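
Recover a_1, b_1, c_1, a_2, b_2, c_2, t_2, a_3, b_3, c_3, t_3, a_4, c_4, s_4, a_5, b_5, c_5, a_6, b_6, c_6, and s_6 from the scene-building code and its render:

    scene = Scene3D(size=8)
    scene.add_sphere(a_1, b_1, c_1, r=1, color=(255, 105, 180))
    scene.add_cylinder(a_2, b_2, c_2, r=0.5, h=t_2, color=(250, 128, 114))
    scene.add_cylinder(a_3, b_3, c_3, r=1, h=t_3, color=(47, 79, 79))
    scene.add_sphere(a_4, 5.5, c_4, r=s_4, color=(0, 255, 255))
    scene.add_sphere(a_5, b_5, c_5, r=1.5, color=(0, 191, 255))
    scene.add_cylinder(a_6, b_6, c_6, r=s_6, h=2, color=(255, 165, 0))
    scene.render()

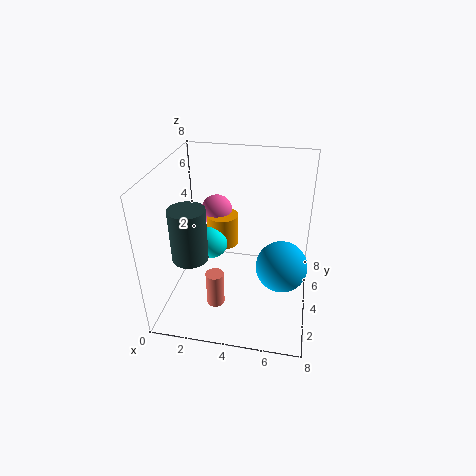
a_1 = 2, b_1 = 7, c_1 = 4, a_2 = 3, b_2 = 2.5, c_2 = 0.5, t_2 = 2, a_3 = 1.5, b_3 = 3, c_3 = 3, t_3 = 3, a_4 = 2, c_4 = 2.5, s_4 = 1, a_5 = 6.5, b_5 = 4.5, c_5 = 2, a_6 = 2.5, b_6 = 6.5, c_6 = 2, s_6 = 1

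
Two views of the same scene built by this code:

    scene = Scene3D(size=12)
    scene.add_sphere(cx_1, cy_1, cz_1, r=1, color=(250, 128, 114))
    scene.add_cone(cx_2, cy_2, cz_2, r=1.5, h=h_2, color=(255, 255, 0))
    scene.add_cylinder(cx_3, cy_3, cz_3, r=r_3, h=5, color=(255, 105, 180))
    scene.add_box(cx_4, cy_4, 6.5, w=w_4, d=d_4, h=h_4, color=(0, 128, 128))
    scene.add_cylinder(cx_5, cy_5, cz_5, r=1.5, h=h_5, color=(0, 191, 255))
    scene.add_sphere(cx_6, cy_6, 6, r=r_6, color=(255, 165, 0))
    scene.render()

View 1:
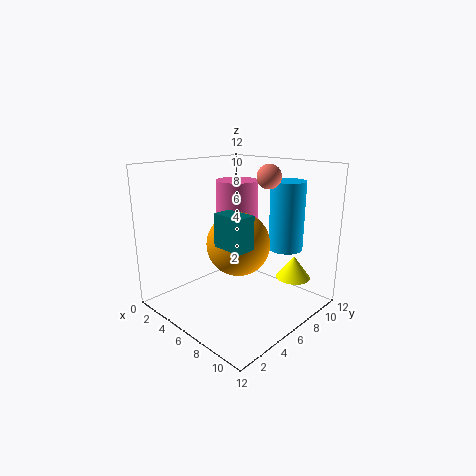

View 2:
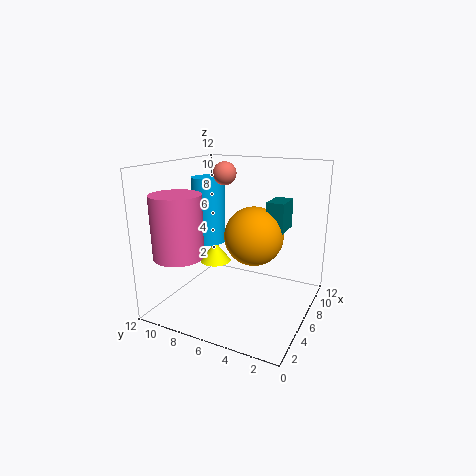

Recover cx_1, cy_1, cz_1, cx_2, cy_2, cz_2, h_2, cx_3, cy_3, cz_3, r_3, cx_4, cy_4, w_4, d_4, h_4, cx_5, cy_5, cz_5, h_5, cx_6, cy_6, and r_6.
cx_1 = 7.5, cy_1 = 8, cz_1 = 11, cx_2 = 9, cy_2 = 10, cz_2 = 2, h_2 = 2, cx_3 = 2.5, cy_3 = 9.5, cz_3 = 5, r_3 = 2, cx_4 = 7, cy_4 = 2.5, w_4 = 2.5, d_4 = 1.5, h_4 = 2.5, cx_5 = 8, cy_5 = 10, cz_5 = 4.5, h_5 = 6, cx_6 = 7, cy_6 = 5, r_6 = 2.5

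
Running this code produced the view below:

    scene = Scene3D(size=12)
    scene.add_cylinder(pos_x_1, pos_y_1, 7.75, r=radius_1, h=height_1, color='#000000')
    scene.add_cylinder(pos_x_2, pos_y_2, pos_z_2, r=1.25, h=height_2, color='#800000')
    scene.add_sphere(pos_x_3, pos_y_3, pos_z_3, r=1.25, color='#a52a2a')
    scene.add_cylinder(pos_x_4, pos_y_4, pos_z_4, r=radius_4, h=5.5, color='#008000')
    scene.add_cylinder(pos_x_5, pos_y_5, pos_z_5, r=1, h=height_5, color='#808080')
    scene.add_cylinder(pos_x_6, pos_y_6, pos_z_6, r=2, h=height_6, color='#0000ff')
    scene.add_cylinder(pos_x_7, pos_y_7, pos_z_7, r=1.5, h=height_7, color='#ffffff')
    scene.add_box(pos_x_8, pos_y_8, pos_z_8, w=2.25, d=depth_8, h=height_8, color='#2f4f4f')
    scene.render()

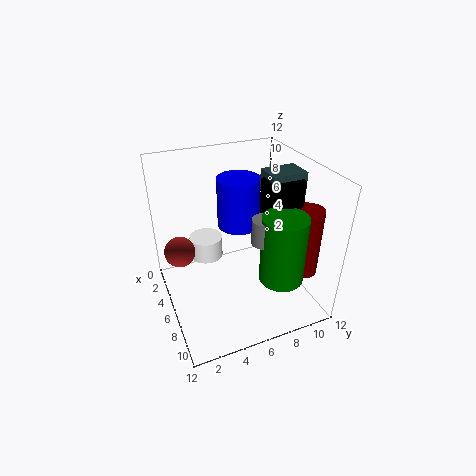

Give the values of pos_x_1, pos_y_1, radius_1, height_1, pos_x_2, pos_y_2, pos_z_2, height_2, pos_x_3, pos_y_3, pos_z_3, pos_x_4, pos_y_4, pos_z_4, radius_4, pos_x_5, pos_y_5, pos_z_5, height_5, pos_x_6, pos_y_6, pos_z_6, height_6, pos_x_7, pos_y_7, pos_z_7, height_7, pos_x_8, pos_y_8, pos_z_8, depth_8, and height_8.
pos_x_1 = 6.75
pos_y_1 = 9.5
radius_1 = 1.75
height_1 = 3
pos_x_2 = 8.75
pos_y_2 = 10.75
pos_z_2 = 3.25
height_2 = 5.75
pos_x_3 = 5
pos_y_3 = 1.25
pos_z_3 = 5.25
pos_x_4 = 9.5
pos_y_4 = 8.25
pos_z_4 = 3.75
radius_4 = 1.75
pos_x_5 = 8.75
pos_y_5 = 7
pos_z_5 = 7
height_5 = 2
pos_x_6 = 2
pos_y_6 = 7.75
pos_z_6 = 4.75
height_6 = 4.75
pos_x_7 = 2.5
pos_y_7 = 4.25
pos_z_7 = 2.5
height_7 = 2
pos_x_8 = 4.75
pos_y_8 = 8.5
pos_z_8 = 9.5
depth_8 = 3
height_8 = 1.75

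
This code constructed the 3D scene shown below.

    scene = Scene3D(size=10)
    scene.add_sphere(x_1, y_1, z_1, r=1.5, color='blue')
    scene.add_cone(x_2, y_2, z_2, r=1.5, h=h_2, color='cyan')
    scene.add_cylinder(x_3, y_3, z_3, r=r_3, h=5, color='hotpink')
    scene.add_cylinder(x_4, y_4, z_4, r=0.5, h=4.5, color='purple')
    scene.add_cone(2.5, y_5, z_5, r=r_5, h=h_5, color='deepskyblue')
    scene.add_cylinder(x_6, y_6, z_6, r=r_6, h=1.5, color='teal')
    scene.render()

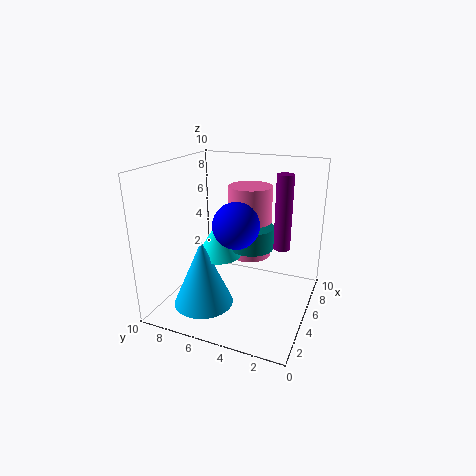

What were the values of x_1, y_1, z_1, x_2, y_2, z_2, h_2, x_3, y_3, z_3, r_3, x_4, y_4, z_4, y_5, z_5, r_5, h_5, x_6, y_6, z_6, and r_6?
x_1 = 3.5, y_1 = 4.5, z_1 = 6.5, x_2 = 4, y_2 = 6, z_2 = 4, h_2 = 2.5, x_3 = 6, y_3 = 4.5, z_3 = 3.5, r_3 = 1.5, x_4 = 3.5, y_4 = 1.5, z_4 = 5.5, y_5 = 6.5, z_5 = 1, r_5 = 2, h_5 = 4.5, x_6 = 5, y_6 = 4, z_6 = 4.5, r_6 = 1.5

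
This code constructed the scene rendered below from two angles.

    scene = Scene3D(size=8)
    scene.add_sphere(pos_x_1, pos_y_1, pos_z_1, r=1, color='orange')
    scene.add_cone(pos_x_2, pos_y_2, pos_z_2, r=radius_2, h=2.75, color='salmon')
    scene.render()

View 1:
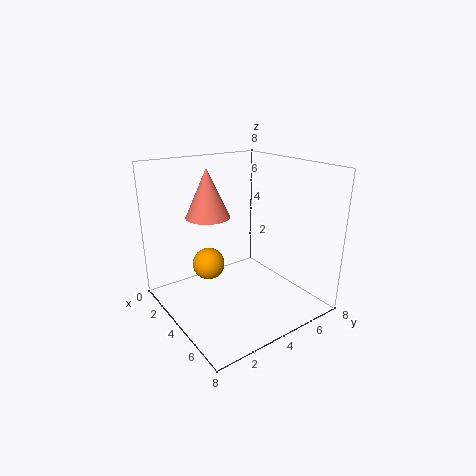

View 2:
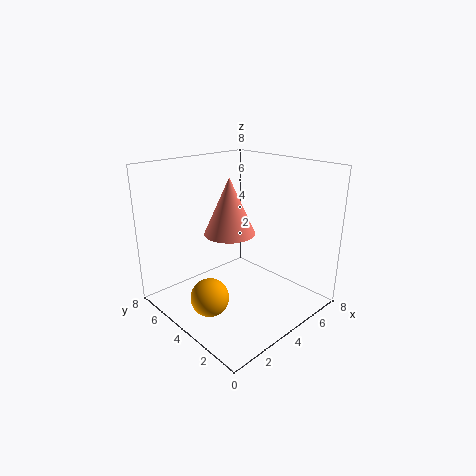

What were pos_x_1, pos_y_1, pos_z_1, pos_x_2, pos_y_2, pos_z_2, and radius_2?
pos_x_1 = 1.5
pos_y_1 = 3.5
pos_z_1 = 1.5
pos_x_2 = 2.5
pos_y_2 = 3
pos_z_2 = 5
radius_2 = 1.25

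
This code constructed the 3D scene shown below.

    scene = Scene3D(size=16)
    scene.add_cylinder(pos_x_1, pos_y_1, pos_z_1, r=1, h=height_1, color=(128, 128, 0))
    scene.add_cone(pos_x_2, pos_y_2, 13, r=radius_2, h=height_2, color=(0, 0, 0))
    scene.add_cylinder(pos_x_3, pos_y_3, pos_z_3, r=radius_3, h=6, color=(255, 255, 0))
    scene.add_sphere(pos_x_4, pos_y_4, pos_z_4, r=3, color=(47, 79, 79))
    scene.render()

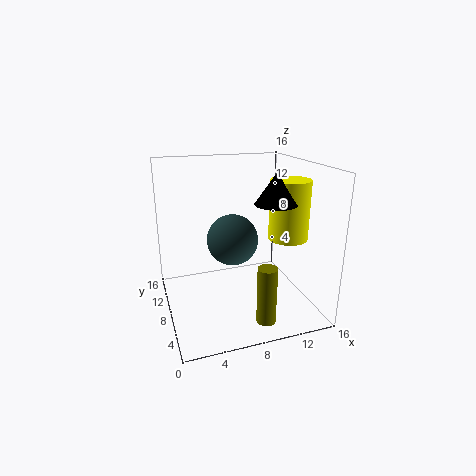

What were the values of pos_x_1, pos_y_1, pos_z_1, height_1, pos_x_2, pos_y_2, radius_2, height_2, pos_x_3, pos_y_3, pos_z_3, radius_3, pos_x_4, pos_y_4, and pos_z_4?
pos_x_1 = 9, pos_y_1 = 2, pos_z_1 = 1, height_1 = 6, pos_x_2 = 10, pos_y_2 = 3, radius_2 = 2, height_2 = 3, pos_x_3 = 12, pos_y_3 = 4, pos_z_3 = 9, radius_3 = 2, pos_x_4 = 8, pos_y_4 = 10, pos_z_4 = 7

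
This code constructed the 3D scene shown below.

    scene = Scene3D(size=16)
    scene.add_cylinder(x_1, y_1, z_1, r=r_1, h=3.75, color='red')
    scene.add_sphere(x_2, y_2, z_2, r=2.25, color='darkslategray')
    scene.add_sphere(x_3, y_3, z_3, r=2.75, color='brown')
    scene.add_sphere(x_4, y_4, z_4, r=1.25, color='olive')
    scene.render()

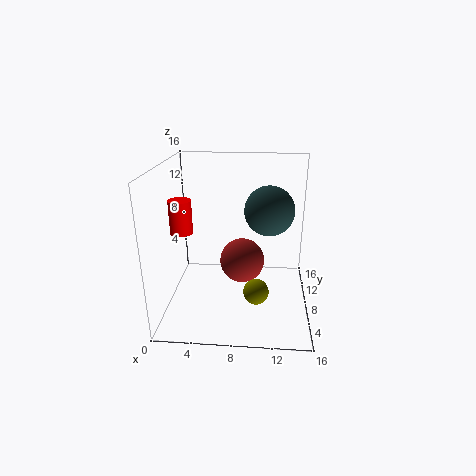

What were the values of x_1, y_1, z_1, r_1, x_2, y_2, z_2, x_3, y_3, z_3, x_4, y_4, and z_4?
x_1 = 1.75; y_1 = 7.75; z_1 = 8.5; r_1 = 1.25; x_2 = 11.25; y_2 = 3; z_2 = 13; x_3 = 8.25; y_3 = 11.25; z_3 = 3.5; x_4 = 10.25; y_4 = 2.5; z_4 = 4.75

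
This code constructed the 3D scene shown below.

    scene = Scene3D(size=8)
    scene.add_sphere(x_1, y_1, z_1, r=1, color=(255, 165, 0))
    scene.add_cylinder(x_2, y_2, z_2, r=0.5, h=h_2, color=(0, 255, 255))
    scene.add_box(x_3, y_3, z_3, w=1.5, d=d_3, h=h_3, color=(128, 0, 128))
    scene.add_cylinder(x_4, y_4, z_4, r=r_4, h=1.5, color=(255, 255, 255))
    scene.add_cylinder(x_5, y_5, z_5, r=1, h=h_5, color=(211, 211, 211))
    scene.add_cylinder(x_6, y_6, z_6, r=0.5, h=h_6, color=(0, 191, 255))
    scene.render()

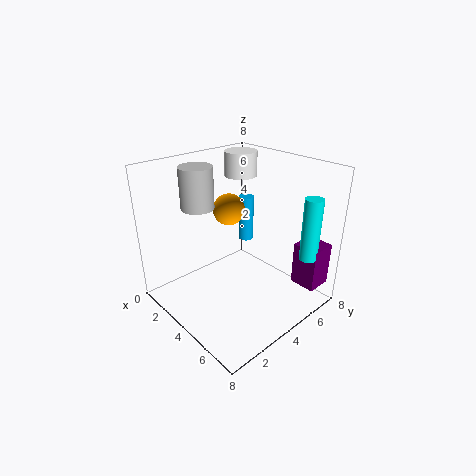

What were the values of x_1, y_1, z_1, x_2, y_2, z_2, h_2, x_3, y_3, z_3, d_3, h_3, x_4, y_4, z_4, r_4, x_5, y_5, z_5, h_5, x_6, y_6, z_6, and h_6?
x_1 = 1.5; y_1 = 5.5; z_1 = 4.5; x_2 = 7; y_2 = 6.5; z_2 = 3; h_2 = 3.5; x_3 = 6; y_3 = 6.5; z_3 = 1; d_3 = 1.5; h_3 = 2.5; x_4 = 1.5; y_4 = 6.5; z_4 = 6.5; r_4 = 1; x_5 = 1; y_5 = 3.5; z_5 = 5; h_5 = 2.5; x_6 = 1.5; y_6 = 7; z_6 = 2; h_6 = 3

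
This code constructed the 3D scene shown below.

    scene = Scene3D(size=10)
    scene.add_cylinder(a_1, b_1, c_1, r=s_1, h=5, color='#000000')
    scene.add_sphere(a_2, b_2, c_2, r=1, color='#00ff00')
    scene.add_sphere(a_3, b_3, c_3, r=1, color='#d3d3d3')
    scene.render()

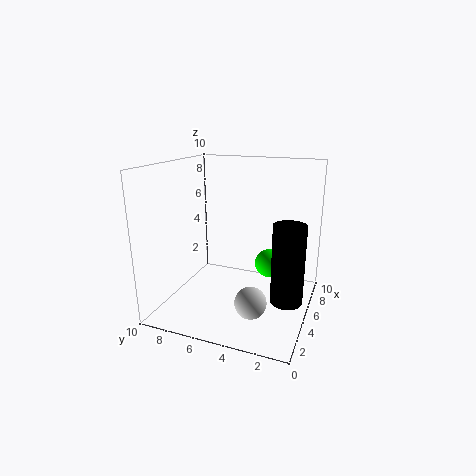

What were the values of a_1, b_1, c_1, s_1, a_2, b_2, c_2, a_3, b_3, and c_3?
a_1 = 3; b_1 = 1; c_1 = 2; s_1 = 1; a_2 = 6; b_2 = 3; c_2 = 3; a_3 = 2; b_3 = 3; c_3 = 2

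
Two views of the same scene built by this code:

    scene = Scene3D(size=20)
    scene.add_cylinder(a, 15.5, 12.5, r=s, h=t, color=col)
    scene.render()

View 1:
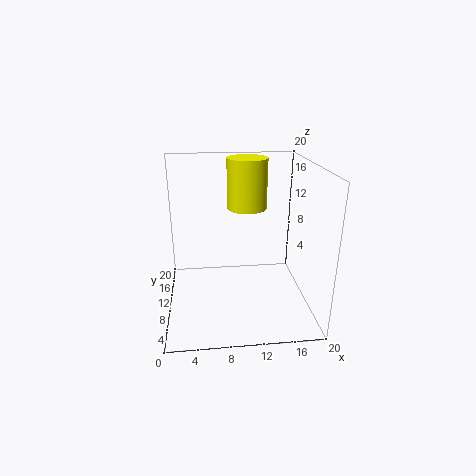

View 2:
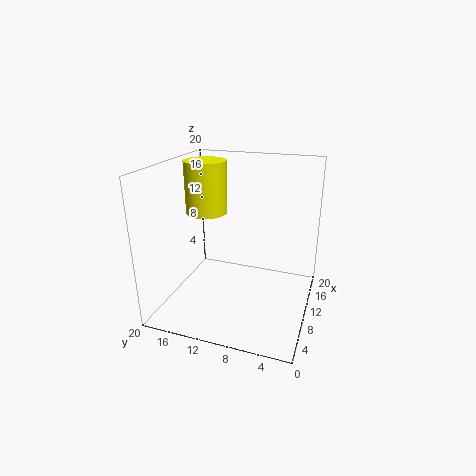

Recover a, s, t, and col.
a = 12
s = 3
t = 7.5
col = 'yellow'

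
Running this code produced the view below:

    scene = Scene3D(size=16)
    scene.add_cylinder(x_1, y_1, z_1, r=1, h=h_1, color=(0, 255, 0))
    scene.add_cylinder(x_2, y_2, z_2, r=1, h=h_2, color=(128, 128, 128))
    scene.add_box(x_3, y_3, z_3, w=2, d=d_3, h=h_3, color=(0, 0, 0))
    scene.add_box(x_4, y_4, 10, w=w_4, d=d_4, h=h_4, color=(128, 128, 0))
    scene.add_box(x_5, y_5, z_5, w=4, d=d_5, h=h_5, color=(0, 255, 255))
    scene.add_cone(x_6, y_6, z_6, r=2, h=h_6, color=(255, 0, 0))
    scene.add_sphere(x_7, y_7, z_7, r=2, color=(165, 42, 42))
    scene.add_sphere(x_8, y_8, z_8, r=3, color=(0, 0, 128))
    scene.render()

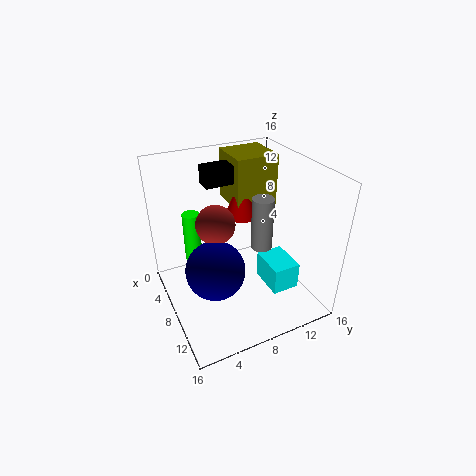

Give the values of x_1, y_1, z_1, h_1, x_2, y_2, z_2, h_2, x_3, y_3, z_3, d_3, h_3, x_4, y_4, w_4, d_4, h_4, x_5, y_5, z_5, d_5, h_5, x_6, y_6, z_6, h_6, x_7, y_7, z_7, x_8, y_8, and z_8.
x_1 = 4; y_1 = 4; z_1 = 4; h_1 = 6; x_2 = 13; y_2 = 8; z_2 = 10; h_2 = 5; x_3 = 5; y_3 = 5; z_3 = 14; d_3 = 3; h_3 = 2; x_4 = 1; y_4 = 9; w_4 = 5; d_4 = 5; h_4 = 6; x_5 = 9; y_5 = 10; z_5 = 3; d_5 = 3; h_5 = 3; x_6 = 5; y_6 = 10; z_6 = 9; h_6 = 5; x_7 = 9; y_7 = 5; z_7 = 11; x_8 = 11; y_8 = 4; z_8 = 7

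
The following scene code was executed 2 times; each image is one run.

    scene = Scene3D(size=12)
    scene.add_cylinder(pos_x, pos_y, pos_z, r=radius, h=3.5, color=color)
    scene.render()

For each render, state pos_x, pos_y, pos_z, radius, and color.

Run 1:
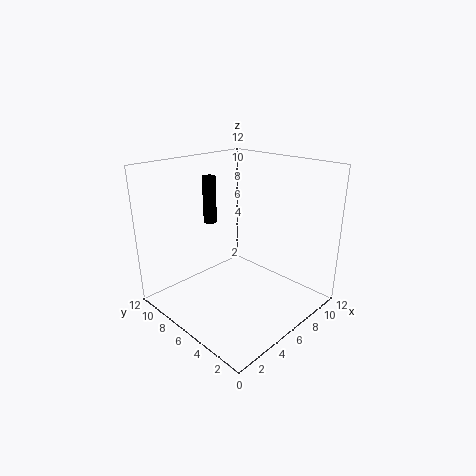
pos_x = 3.5, pos_y = 6.5, pos_z = 8, radius = 0.5, color = 'black'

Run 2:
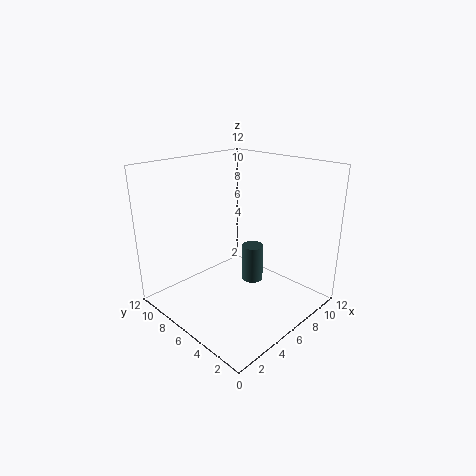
pos_x = 9, pos_y = 7, pos_z = 0.5, radius = 1, color = 'darkslategray'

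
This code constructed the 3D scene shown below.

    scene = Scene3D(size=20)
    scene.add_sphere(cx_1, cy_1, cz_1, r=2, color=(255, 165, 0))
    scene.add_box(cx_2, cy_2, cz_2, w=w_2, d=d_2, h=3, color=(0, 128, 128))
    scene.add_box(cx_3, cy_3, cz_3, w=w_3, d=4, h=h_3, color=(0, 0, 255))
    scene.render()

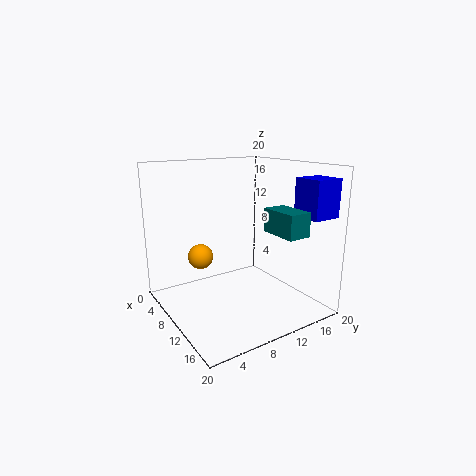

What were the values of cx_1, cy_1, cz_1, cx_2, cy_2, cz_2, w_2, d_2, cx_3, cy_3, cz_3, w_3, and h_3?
cx_1 = 2, cy_1 = 8, cz_1 = 5, cx_2 = 14.5, cy_2 = 11, cz_2 = 12, w_2 = 5, d_2 = 3, cx_3 = 15, cy_3 = 15.5, cz_3 = 13.5, w_3 = 4, h_3 = 5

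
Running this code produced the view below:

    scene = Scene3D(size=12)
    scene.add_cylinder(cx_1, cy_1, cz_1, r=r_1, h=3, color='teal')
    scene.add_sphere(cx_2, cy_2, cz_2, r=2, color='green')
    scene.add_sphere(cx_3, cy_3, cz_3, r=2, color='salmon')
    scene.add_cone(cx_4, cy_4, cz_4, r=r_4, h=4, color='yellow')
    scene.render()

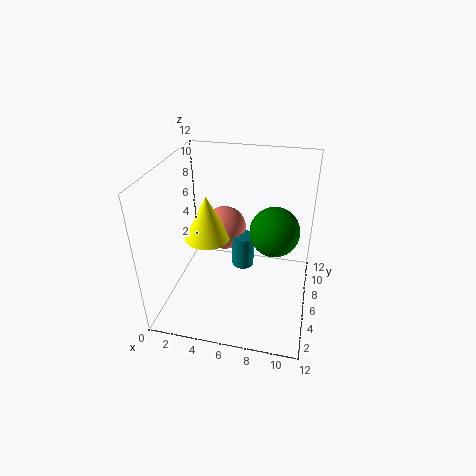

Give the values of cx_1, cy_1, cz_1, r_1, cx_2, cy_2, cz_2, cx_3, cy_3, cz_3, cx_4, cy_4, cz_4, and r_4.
cx_1 = 6; cy_1 = 8; cz_1 = 2; r_1 = 1; cx_2 = 9; cy_2 = 6; cz_2 = 7; cx_3 = 4; cy_3 = 9; cz_3 = 5; cx_4 = 3; cy_4 = 7; cz_4 = 5; r_4 = 2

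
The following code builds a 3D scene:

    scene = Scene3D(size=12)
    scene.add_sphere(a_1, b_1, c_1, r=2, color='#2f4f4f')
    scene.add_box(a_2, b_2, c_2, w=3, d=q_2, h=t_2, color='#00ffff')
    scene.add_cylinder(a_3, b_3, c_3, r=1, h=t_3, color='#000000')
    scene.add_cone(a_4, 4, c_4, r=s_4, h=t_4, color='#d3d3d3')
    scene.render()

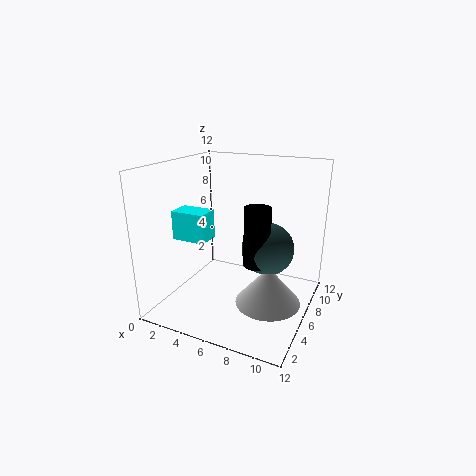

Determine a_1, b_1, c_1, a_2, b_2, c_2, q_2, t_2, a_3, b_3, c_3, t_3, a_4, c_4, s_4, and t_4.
a_1 = 9; b_1 = 5; c_1 = 6; a_2 = 0.5; b_2 = 4.5; c_2 = 5.5; q_2 = 2; t_2 = 2.5; a_3 = 8.5; b_3 = 4; c_3 = 5; t_3 = 4.5; a_4 = 9.5; c_4 = 2; s_4 = 2.5; t_4 = 3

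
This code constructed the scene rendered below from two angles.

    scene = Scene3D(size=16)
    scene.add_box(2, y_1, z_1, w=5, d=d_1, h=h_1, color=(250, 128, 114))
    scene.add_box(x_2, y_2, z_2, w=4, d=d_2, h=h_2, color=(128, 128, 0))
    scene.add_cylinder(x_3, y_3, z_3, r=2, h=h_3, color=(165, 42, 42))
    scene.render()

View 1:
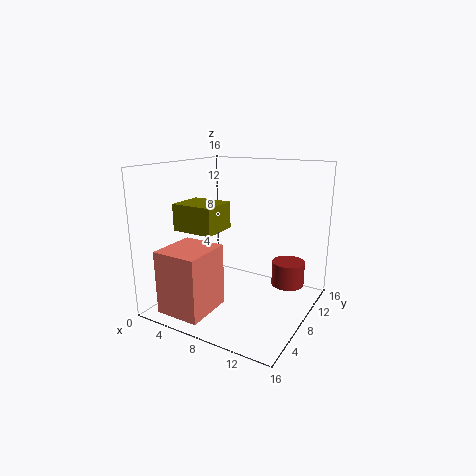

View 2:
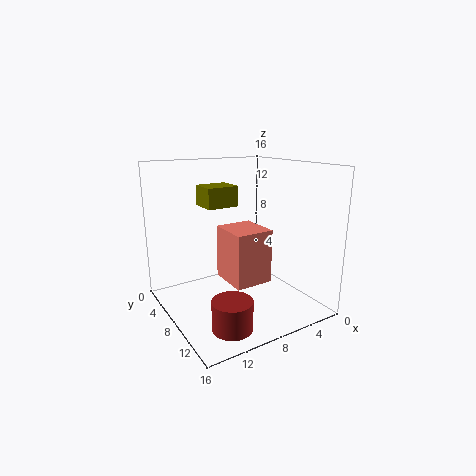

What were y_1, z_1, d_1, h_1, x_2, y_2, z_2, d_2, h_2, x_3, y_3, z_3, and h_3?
y_1 = 1; z_1 = 0.5; d_1 = 5.5; h_1 = 7; x_2 = 5.5; y_2 = 0.5; z_2 = 10.5; d_2 = 3.5; h_2 = 2.5; x_3 = 12; y_3 = 13.5; z_3 = 1; h_3 = 3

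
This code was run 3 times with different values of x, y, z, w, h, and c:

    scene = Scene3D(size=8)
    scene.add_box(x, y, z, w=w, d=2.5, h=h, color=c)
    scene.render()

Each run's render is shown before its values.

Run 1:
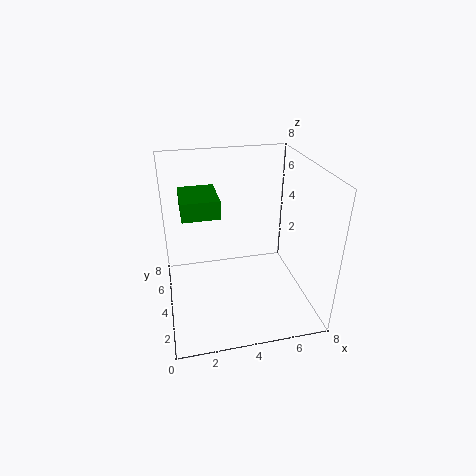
x = 1
y = 3.5
z = 5.5
w = 2
h = 1
c = 'green'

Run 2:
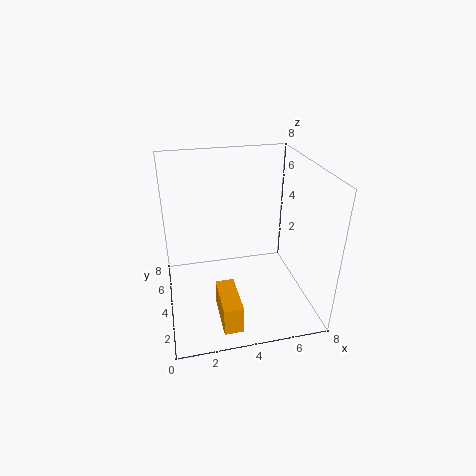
x = 2.5
y = 0.5
z = 0.5
w = 1
h = 1.5
c = 'orange'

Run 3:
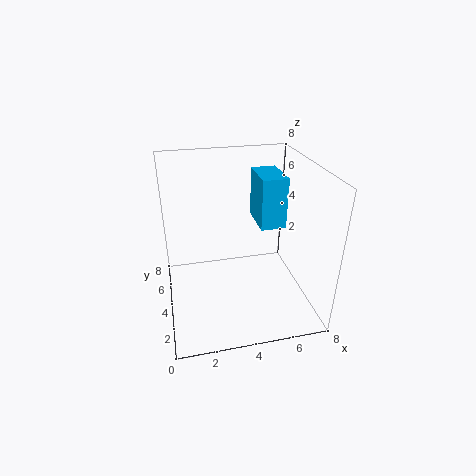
x = 5.5
y = 4.5
z = 4
w = 1.5
h = 3
c = 'deepskyblue'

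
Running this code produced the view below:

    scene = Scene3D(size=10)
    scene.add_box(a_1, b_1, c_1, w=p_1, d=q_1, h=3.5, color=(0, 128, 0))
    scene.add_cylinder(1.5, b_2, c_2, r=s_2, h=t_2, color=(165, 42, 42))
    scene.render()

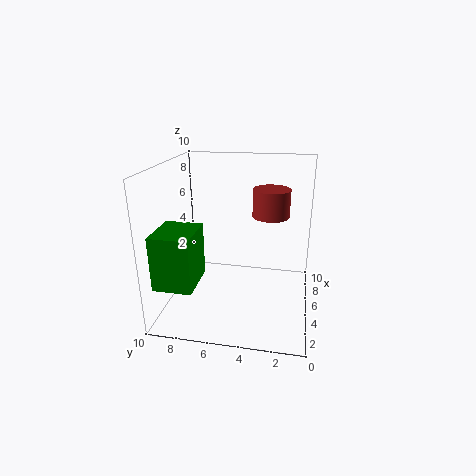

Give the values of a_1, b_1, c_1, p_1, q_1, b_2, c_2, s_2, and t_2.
a_1 = 0.5; b_1 = 7; c_1 = 3; p_1 = 3; q_1 = 2.5; b_2 = 2.5; c_2 = 8; s_2 = 1; t_2 = 1.5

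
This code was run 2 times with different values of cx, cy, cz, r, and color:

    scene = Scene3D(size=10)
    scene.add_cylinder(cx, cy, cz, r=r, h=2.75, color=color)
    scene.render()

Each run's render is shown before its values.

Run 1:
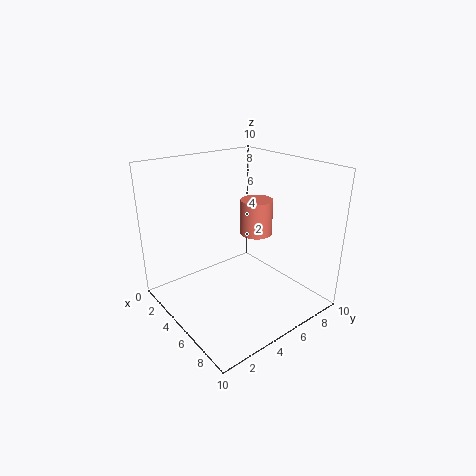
cx = 3.5, cy = 8, cz = 4, r = 1.25, color = 'salmon'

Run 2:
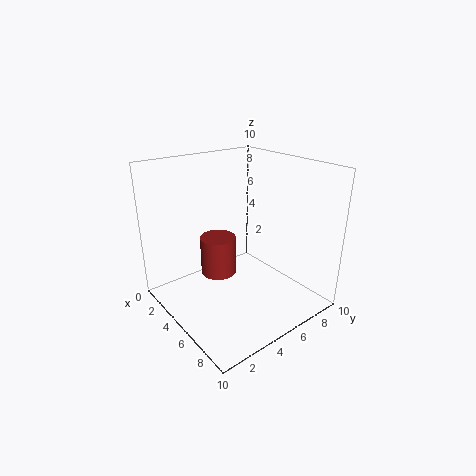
cx = 4, cy = 4, cz = 2.25, r = 1.25, color = 'brown'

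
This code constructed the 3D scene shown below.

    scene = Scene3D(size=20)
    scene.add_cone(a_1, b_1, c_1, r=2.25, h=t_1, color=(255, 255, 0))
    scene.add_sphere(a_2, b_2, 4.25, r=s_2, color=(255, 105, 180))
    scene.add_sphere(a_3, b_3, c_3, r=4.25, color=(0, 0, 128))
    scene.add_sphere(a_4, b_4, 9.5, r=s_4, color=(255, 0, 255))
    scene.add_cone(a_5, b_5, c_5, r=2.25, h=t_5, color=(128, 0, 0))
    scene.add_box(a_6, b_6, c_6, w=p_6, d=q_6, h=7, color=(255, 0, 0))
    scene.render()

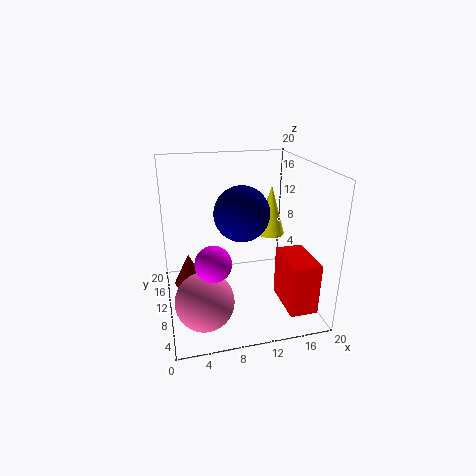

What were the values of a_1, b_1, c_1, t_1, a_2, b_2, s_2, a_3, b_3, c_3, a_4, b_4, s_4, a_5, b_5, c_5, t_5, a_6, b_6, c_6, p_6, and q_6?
a_1 = 16.75; b_1 = 15.5; c_1 = 7.75; t_1 = 7.75; a_2 = 4.25; b_2 = 4.5; s_2 = 3.75; a_3 = 11.75; b_3 = 14.5; c_3 = 11.75; a_4 = 5.5; b_4 = 4.5; s_4 = 2.25; a_5 = 3.25; b_5 = 13.5; c_5 = 1.75; t_5 = 4.75; a_6 = 15; b_6 = 1.75; c_6 = 1.75; p_6 = 3.75; q_6 = 6.5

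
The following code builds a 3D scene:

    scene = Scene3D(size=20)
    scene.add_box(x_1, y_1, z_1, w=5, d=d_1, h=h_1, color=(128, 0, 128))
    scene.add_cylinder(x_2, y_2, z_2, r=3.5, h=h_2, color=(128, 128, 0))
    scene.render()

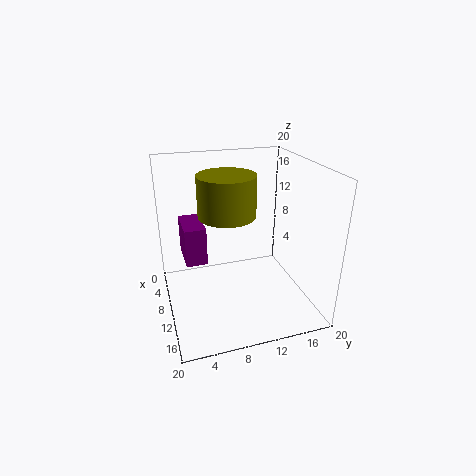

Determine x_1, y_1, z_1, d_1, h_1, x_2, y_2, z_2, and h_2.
x_1 = 10.5
y_1 = 2
z_1 = 10
d_1 = 2.5
h_1 = 4.5
x_2 = 13.5
y_2 = 7.5
z_2 = 15
h_2 = 5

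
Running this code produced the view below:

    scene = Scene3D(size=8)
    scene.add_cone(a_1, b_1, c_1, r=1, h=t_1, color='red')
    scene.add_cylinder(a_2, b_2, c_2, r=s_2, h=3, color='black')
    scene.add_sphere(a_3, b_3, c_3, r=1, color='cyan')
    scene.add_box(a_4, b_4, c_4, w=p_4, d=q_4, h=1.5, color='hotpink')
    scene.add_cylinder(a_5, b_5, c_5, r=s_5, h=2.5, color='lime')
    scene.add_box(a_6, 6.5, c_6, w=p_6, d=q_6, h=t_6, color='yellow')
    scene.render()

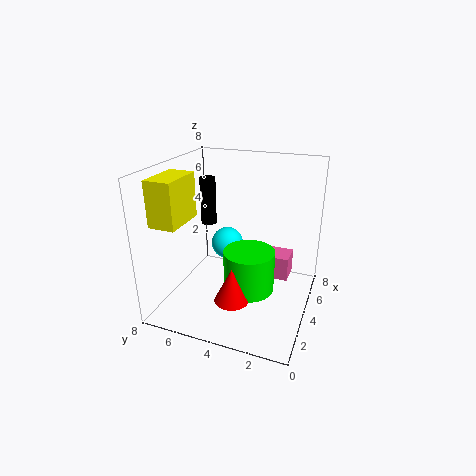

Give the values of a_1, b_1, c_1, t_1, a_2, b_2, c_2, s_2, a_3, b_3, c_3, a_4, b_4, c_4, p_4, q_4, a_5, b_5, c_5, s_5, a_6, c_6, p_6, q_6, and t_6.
a_1 = 3; b_1 = 4; c_1 = 0.5; t_1 = 2; a_2 = 6.5; b_2 = 7; c_2 = 3.5; s_2 = 0.5; a_3 = 6; b_3 = 5.5; c_3 = 2.5; a_4 = 6; b_4 = 1.5; c_4 = 0.5; p_4 = 1.5; q_4 = 2; a_5 = 4.5; b_5 = 3.5; c_5 = 0.5; s_5 = 1.5; a_6 = 1.5; c_6 = 5; p_6 = 2.5; q_6 = 1.5; t_6 = 2.5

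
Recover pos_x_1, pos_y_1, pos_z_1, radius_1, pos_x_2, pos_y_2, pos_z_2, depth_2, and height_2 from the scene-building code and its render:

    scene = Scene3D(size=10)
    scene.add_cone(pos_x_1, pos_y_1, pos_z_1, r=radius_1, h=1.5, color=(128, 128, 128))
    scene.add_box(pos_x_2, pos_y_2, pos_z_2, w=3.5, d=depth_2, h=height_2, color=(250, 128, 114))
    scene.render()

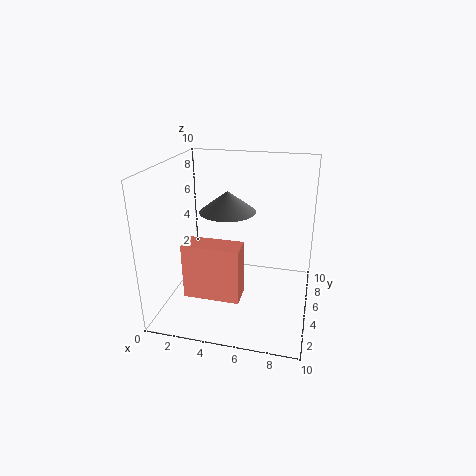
pos_x_1 = 4, pos_y_1 = 6, pos_z_1 = 6.5, radius_1 = 2, pos_x_2 = 2.5, pos_y_2 = 1, pos_z_2 = 2.5, depth_2 = 1.5, height_2 = 3.5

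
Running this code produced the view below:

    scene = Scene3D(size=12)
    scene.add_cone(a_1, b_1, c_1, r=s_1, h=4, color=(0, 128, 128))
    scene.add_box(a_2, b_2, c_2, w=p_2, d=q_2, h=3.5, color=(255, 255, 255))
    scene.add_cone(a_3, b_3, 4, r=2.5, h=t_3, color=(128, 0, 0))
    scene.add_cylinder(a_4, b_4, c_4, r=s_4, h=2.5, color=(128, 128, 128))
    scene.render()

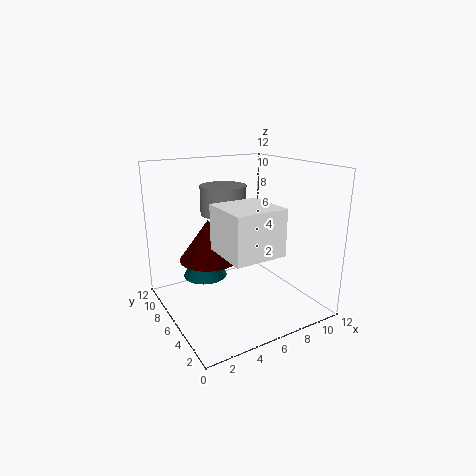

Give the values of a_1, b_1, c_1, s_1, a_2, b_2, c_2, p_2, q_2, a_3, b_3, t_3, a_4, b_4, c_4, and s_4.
a_1 = 4.5, b_1 = 9.5, c_1 = 1.5, s_1 = 2, a_2 = 3, b_2 = 1, c_2 = 6, p_2 = 4, q_2 = 4, a_3 = 4, b_3 = 7.5, t_3 = 3.5, a_4 = 6, b_4 = 8.5, c_4 = 7.5, s_4 = 2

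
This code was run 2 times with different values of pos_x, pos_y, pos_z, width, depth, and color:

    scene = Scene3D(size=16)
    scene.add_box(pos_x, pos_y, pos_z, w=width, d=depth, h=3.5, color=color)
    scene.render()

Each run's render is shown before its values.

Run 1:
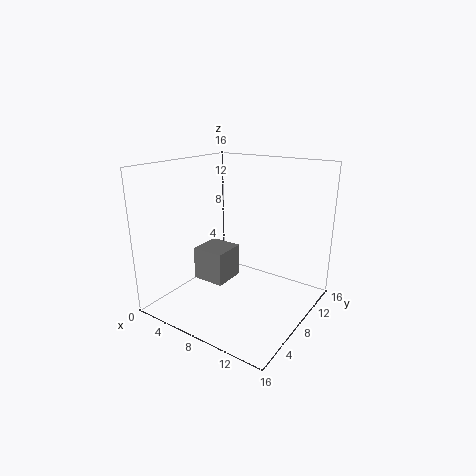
pos_x = 5
pos_y = 4
pos_z = 4
width = 3.5
depth = 3.5
color = 'gray'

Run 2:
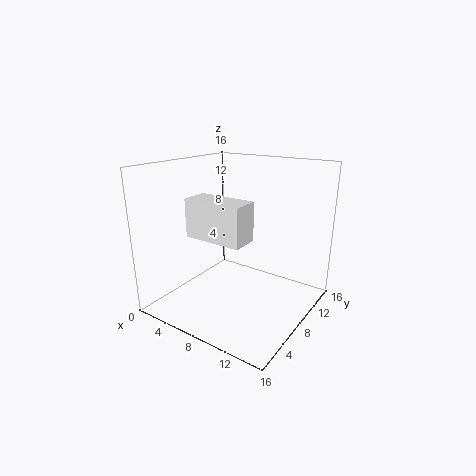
pos_x = 7.5
pos_y = 0.5
pos_z = 10.5
width = 5.5
depth = 2.5
color = 'white'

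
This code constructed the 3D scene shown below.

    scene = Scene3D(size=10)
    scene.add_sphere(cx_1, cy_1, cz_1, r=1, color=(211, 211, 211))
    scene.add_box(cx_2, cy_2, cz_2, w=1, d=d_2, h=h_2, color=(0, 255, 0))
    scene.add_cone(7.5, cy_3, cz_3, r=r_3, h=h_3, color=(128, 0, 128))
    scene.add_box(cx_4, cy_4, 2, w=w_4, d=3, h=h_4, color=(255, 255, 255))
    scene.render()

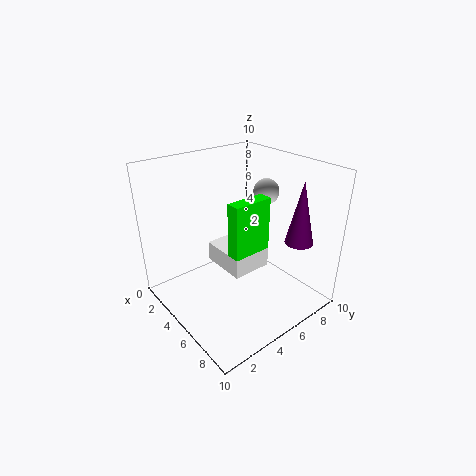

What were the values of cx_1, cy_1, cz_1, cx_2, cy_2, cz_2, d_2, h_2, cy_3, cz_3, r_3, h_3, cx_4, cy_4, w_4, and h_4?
cx_1 = 3.5
cy_1 = 9
cz_1 = 7
cx_2 = 4.5
cy_2 = 4.5
cz_2 = 3.5
d_2 = 3
h_2 = 4
cy_3 = 8.5
cz_3 = 4.5
r_3 = 1
h_3 = 4.5
cx_4 = 2
cy_4 = 4.5
w_4 = 3.5
h_4 = 1.5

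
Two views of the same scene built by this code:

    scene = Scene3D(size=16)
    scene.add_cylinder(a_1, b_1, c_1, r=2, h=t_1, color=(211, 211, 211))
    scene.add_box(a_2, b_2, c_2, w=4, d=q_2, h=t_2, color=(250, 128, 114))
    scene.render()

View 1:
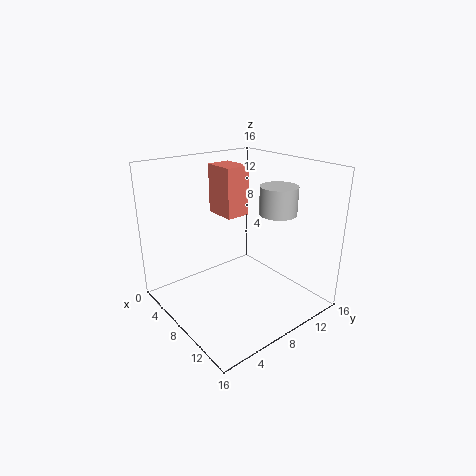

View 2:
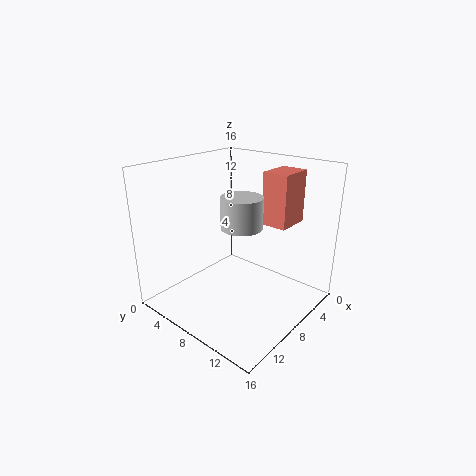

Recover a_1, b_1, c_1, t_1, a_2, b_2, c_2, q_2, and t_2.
a_1 = 11, b_1 = 11, c_1 = 11, t_1 = 3, a_2 = 1, b_2 = 9, c_2 = 9, q_2 = 3, t_2 = 6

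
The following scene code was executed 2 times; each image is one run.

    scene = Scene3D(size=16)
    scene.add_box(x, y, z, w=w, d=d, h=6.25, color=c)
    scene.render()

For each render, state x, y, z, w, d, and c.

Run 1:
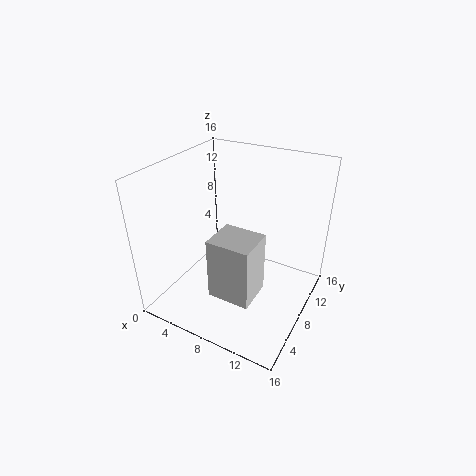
x = 8.25; y = 1.5; z = 5; w = 4.25; d = 3.75; c = 'lightgray'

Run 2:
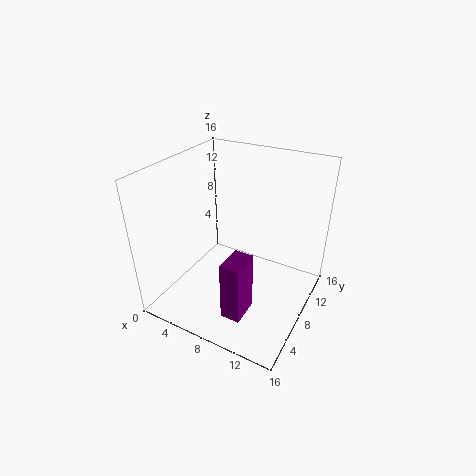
x = 9.75; y = 1.25; z = 3; w = 2; d = 3; c = 'purple'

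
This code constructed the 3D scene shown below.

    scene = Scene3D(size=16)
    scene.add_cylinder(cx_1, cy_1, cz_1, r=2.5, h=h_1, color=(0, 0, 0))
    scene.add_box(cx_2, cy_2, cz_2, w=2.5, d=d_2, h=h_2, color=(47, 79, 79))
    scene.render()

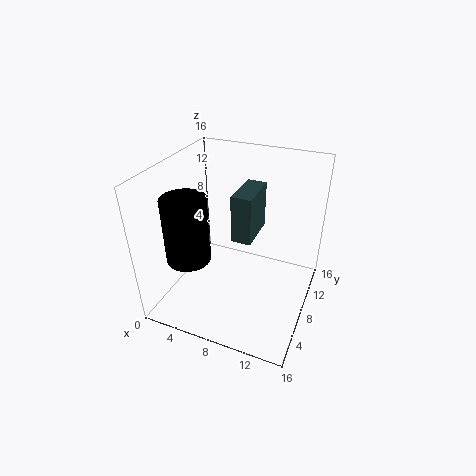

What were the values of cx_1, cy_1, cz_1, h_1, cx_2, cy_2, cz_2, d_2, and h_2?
cx_1 = 3
cy_1 = 5.5
cz_1 = 5.5
h_1 = 7.5
cx_2 = 6
cy_2 = 10.5
cz_2 = 5.5
d_2 = 5.5
h_2 = 6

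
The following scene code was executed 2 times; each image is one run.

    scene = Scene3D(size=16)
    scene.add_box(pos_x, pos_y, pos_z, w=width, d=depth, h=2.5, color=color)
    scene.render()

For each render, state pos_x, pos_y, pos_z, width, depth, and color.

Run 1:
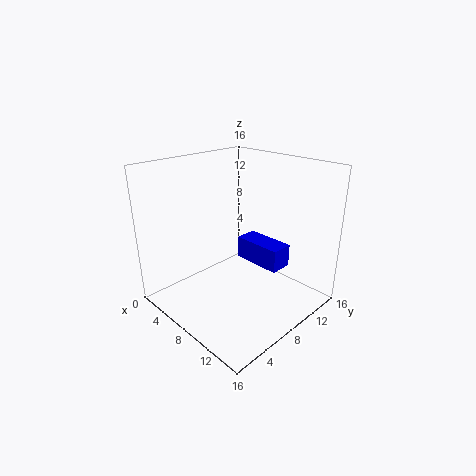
pos_x = 7, pos_y = 9, pos_z = 5, width = 5.5, depth = 2.5, color = 'blue'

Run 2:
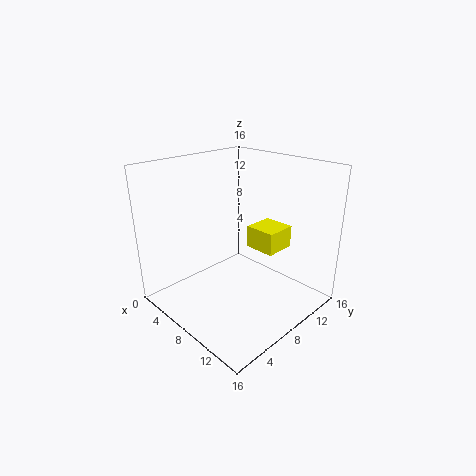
pos_x = 8, pos_y = 9.5, pos_z = 6.5, width = 3.5, depth = 3.5, color = 'yellow'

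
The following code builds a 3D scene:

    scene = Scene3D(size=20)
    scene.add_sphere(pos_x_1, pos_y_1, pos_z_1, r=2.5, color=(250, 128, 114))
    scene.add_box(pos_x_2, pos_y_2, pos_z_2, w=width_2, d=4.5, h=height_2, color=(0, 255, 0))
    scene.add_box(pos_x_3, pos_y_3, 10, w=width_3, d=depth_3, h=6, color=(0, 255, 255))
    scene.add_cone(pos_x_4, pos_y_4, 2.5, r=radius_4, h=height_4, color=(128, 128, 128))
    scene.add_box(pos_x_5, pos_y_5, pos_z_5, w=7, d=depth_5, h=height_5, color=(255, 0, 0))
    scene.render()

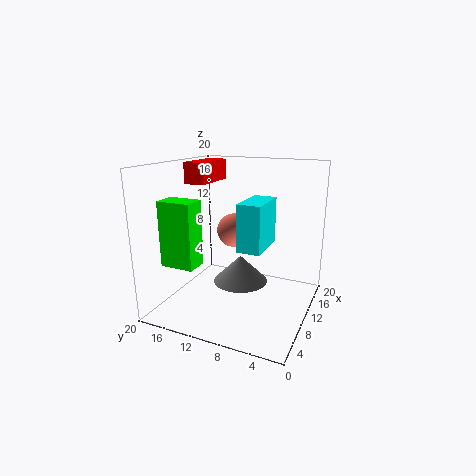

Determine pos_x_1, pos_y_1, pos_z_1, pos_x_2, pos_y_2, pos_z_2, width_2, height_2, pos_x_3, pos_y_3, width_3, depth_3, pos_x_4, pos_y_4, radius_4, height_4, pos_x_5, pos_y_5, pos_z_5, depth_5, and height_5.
pos_x_1 = 13, pos_y_1 = 12, pos_z_1 = 10, pos_x_2 = 2.5, pos_y_2 = 13, pos_z_2 = 7.5, width_2 = 3, height_2 = 8.5, pos_x_3 = 5, pos_y_3 = 5, width_3 = 6, depth_3 = 3, pos_x_4 = 12, pos_y_4 = 10.5, radius_4 = 4, height_4 = 4, pos_x_5 = 9.5, pos_y_5 = 15, pos_z_5 = 17, depth_5 = 3, height_5 = 3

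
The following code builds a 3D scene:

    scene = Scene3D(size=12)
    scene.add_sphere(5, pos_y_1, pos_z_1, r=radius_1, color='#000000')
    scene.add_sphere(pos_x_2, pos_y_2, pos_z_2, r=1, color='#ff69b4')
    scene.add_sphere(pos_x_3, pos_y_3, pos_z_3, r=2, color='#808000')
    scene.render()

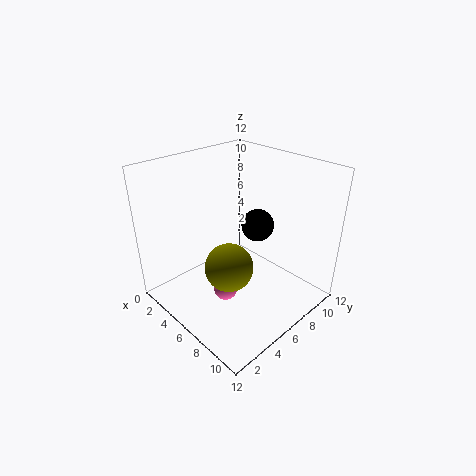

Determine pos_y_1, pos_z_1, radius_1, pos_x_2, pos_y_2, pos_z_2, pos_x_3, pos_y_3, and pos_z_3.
pos_y_1 = 9.5
pos_z_1 = 5.5
radius_1 = 1.5
pos_x_2 = 6
pos_y_2 = 4.5
pos_z_2 = 1.5
pos_x_3 = 6.5
pos_y_3 = 4.5
pos_z_3 = 4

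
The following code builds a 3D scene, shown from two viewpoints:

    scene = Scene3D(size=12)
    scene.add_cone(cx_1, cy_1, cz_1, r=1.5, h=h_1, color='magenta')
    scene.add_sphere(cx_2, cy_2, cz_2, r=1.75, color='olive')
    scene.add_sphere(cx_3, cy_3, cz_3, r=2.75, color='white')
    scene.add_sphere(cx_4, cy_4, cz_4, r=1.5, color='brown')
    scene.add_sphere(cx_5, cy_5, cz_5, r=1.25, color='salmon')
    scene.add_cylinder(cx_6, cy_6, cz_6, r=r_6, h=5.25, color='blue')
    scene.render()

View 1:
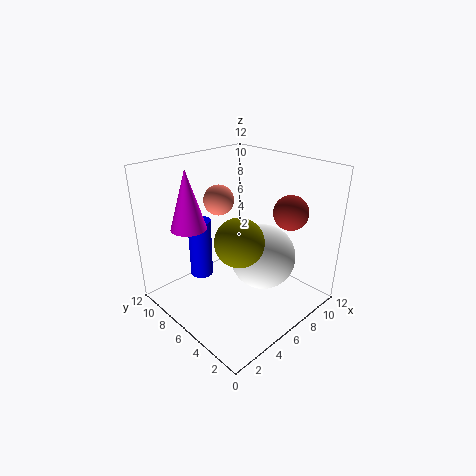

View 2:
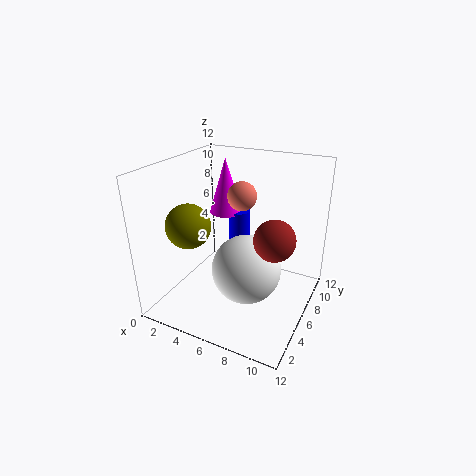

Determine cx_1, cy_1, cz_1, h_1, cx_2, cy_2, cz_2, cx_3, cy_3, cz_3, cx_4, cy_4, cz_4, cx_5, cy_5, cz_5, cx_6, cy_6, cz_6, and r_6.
cx_1 = 3.25, cy_1 = 9, cz_1 = 6.75, h_1 = 5, cx_2 = 3.25, cy_2 = 3, cz_2 = 7.75, cx_3 = 7.5, cy_3 = 4.5, cz_3 = 4.25, cx_4 = 10, cy_4 = 3.75, cz_4 = 7.75, cx_5 = 5.5, cy_5 = 7.75, cz_5 = 9, cx_6 = 4.5, cy_6 = 9.25, cz_6 = 1.75, r_6 = 1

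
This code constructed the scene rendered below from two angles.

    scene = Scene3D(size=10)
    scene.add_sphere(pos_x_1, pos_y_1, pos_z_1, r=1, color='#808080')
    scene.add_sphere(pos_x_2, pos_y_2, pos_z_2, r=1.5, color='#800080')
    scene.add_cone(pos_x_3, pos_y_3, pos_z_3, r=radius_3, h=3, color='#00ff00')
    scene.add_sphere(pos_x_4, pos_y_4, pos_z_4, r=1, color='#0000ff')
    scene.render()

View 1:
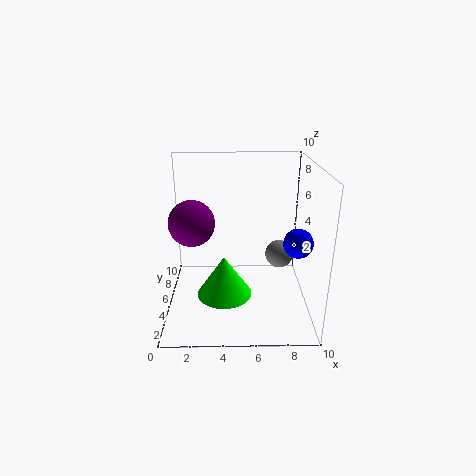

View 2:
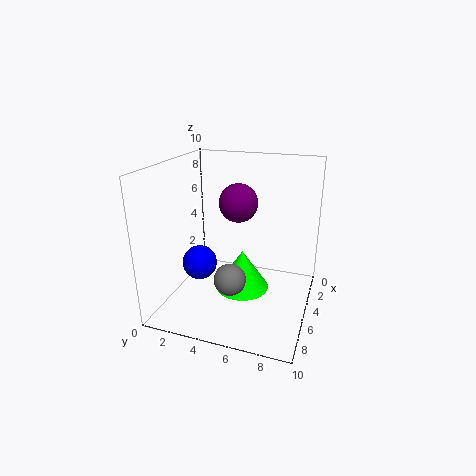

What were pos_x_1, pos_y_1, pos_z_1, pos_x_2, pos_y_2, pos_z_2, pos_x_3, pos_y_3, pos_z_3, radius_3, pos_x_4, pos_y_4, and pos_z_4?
pos_x_1 = 8
pos_y_1 = 5.5
pos_z_1 = 3.5
pos_x_2 = 2
pos_y_2 = 4
pos_z_2 = 6.5
pos_x_3 = 4
pos_y_3 = 5
pos_z_3 = 0.5
radius_3 = 2
pos_x_4 = 9
pos_y_4 = 4
pos_z_4 = 5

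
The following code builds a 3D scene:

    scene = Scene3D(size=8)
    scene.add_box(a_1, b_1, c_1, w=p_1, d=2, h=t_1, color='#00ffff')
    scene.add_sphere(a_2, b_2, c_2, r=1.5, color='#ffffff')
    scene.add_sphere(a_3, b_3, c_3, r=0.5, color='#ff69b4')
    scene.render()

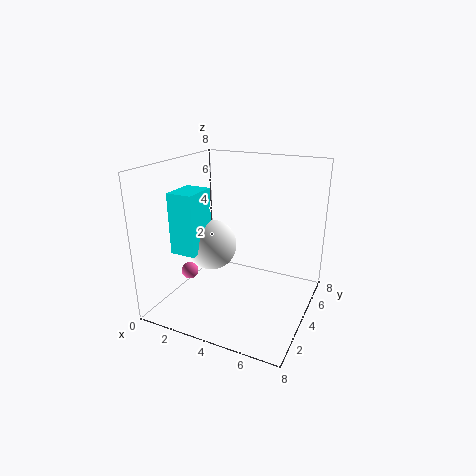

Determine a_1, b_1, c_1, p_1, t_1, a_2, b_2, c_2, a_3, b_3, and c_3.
a_1 = 0.5
b_1 = 2.5
c_1 = 3
p_1 = 1.5
t_1 = 3.5
a_2 = 2
b_2 = 4.5
c_2 = 3
a_3 = 1
b_3 = 3.5
c_3 = 1.5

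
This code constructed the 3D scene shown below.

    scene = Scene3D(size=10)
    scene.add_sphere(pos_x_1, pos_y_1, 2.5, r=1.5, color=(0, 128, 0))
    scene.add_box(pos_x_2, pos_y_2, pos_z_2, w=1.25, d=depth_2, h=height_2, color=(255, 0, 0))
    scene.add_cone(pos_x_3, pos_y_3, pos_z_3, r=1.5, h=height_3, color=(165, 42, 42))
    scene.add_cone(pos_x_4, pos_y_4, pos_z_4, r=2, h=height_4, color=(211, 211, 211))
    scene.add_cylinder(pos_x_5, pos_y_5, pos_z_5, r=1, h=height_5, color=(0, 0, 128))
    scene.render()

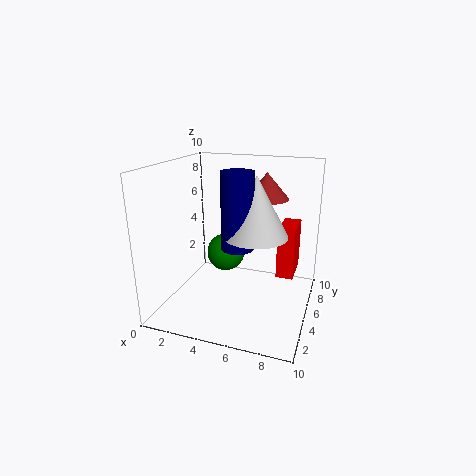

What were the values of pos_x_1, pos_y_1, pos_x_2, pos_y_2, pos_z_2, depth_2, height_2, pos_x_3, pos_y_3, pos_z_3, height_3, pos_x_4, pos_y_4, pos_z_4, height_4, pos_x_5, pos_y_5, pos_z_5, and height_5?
pos_x_1 = 3; pos_y_1 = 7.75; pos_x_2 = 7.5; pos_y_2 = 6.25; pos_z_2 = 1.75; depth_2 = 2.75; height_2 = 3.75; pos_x_3 = 6.75; pos_y_3 = 5.75; pos_z_3 = 7.75; height_3 = 1.75; pos_x_4 = 6.75; pos_y_4 = 3.25; pos_z_4 = 6; height_4 = 3.75; pos_x_5 = 5.75; pos_y_5 = 2.75; pos_z_5 = 5.25; height_5 = 4.75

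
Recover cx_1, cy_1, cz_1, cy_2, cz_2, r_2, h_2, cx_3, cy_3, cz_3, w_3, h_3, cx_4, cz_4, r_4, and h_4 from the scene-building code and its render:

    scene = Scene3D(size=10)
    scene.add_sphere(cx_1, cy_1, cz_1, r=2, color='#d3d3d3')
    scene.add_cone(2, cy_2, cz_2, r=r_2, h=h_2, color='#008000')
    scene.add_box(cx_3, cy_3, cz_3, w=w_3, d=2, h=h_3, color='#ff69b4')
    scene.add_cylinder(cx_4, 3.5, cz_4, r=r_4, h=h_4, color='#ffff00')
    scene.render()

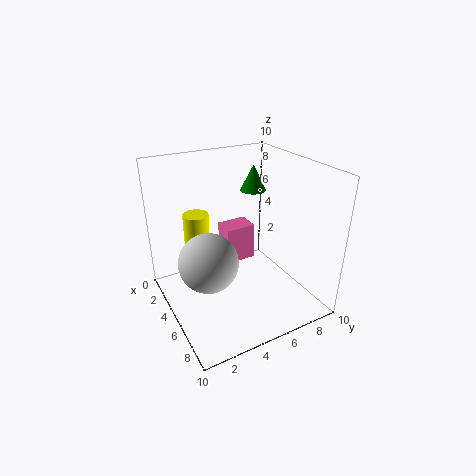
cx_1 = 5.5; cy_1 = 2.5; cz_1 = 4; cy_2 = 8; cz_2 = 7; r_2 = 1; h_2 = 2; cx_3 = 4; cy_3 = 4; cz_3 = 3.5; w_3 = 1.5; h_3 = 2.5; cx_4 = 1; cz_4 = 3; r_4 = 1; h_4 = 2.5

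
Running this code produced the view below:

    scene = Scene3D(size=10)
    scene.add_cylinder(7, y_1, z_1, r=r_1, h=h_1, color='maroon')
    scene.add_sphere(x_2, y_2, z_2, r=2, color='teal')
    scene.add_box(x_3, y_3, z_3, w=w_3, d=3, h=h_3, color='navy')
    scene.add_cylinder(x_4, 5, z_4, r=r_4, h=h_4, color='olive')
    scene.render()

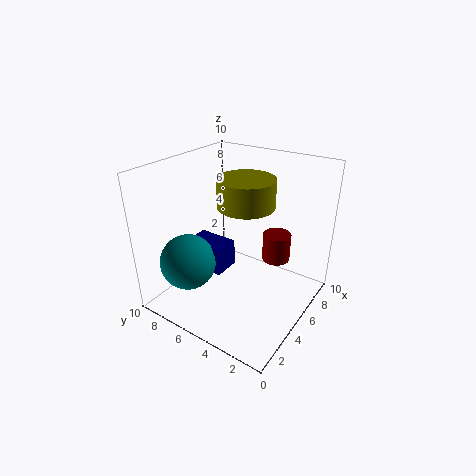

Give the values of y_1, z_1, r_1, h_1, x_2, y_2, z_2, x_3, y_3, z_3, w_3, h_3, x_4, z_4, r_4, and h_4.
y_1 = 3; z_1 = 3; r_1 = 1; h_1 = 2; x_2 = 3; y_2 = 8; z_2 = 3; x_3 = 4; y_3 = 6; z_3 = 2; w_3 = 2; h_3 = 2; x_4 = 6; z_4 = 7; r_4 = 2; h_4 = 2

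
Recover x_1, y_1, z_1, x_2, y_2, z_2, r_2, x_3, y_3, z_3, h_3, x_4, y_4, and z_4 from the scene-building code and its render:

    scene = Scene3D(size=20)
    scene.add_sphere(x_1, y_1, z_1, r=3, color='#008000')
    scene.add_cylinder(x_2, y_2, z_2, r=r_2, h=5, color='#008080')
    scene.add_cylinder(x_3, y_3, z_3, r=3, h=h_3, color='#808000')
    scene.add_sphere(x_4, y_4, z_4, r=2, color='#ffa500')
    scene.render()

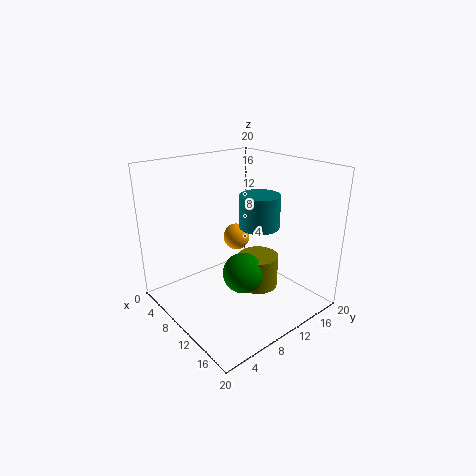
x_1 = 10, y_1 = 11, z_1 = 4, x_2 = 9, y_2 = 15, z_2 = 10, r_2 = 3, x_3 = 10, y_3 = 14, z_3 = 1, h_3 = 5, x_4 = 6, y_4 = 13, z_4 = 8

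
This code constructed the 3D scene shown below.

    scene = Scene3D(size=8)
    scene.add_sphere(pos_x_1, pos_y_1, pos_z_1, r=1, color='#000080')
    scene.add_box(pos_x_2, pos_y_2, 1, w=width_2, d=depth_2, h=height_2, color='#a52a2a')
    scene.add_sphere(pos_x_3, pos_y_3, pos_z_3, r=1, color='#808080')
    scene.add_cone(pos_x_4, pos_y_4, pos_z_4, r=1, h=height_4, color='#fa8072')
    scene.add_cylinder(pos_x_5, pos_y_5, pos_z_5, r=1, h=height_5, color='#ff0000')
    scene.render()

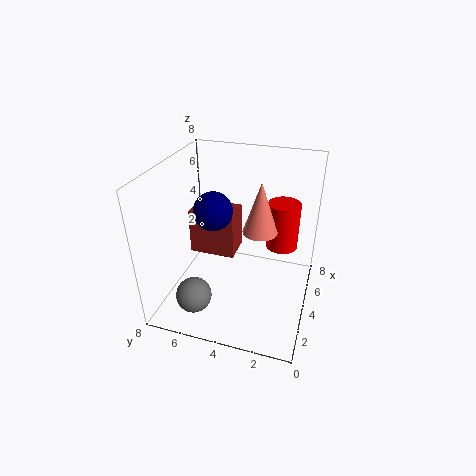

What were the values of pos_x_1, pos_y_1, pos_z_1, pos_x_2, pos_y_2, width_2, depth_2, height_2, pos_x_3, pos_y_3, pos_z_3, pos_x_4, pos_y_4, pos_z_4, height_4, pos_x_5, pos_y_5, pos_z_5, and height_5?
pos_x_1 = 3
pos_y_1 = 5
pos_z_1 = 6
pos_x_2 = 6
pos_y_2 = 5
width_2 = 2
depth_2 = 3
height_2 = 3
pos_x_3 = 2
pos_y_3 = 6
pos_z_3 = 1
pos_x_4 = 5
pos_y_4 = 3
pos_z_4 = 4
height_4 = 3
pos_x_5 = 7
pos_y_5 = 2
pos_z_5 = 2
height_5 = 3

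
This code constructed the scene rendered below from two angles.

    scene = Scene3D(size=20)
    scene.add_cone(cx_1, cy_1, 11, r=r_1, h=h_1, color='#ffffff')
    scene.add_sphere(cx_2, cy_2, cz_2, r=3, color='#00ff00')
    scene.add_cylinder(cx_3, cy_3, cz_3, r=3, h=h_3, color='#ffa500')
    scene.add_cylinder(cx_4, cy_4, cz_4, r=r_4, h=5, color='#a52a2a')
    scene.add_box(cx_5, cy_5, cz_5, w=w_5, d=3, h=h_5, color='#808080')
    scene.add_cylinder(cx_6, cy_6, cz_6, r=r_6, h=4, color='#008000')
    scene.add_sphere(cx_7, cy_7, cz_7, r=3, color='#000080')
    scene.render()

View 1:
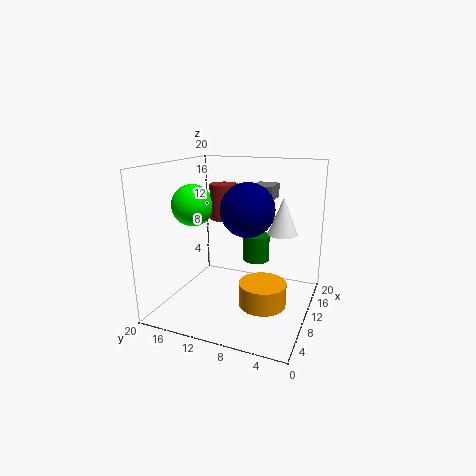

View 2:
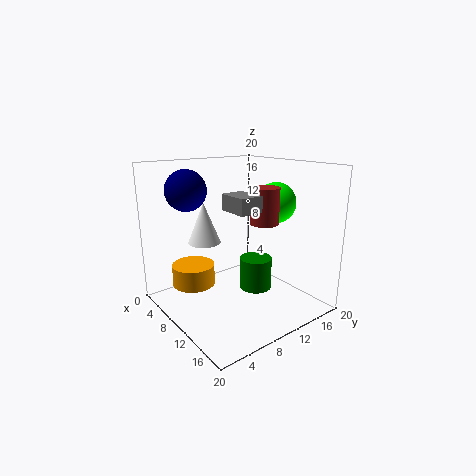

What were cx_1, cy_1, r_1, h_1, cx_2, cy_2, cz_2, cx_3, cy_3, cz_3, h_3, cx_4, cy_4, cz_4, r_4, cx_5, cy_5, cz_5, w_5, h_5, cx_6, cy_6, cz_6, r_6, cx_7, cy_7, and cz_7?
cx_1 = 11, cy_1 = 4, r_1 = 2, h_1 = 5, cx_2 = 10, cy_2 = 17, cz_2 = 14, cx_3 = 6, cy_3 = 5, cz_3 = 3, h_3 = 3, cx_4 = 12, cy_4 = 13, cz_4 = 12, r_4 = 2, cx_5 = 12, cy_5 = 6, cz_5 = 15, w_5 = 4, h_5 = 2, cx_6 = 15, cy_6 = 9, cz_6 = 5, r_6 = 2, cx_7 = 3, cy_7 = 6, cz_7 = 16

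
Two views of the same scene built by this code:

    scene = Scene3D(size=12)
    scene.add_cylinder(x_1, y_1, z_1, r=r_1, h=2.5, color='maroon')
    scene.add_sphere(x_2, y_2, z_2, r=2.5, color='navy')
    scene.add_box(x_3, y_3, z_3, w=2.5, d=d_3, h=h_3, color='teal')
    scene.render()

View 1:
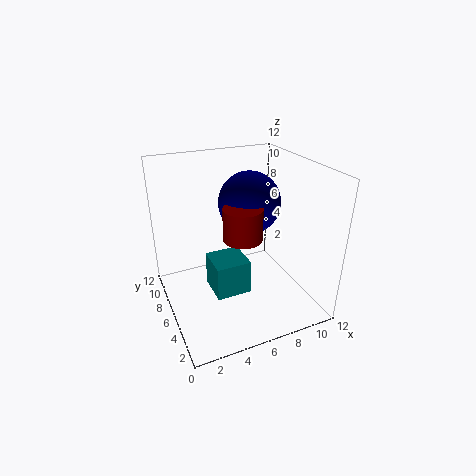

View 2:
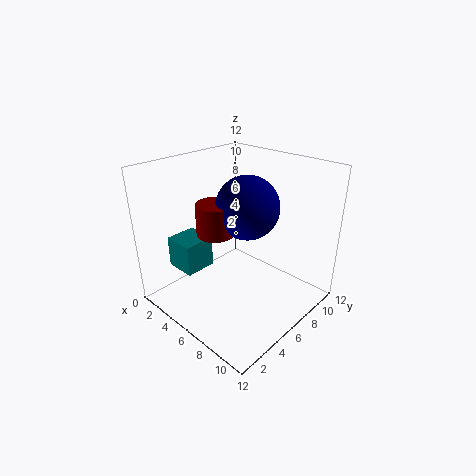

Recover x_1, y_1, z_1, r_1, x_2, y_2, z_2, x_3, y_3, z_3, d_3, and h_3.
x_1 = 5.5, y_1 = 4, z_1 = 7, r_1 = 1.5, x_2 = 7, y_2 = 6, z_2 = 9, x_3 = 2.5, y_3 = 1.5, z_3 = 4, d_3 = 2.5, h_3 = 2.5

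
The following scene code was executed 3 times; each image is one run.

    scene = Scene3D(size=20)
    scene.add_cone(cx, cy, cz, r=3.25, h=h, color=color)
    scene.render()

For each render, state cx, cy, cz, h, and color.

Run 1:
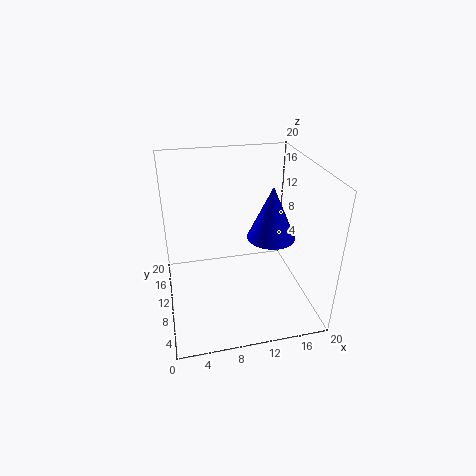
cx = 14.25; cy = 8.5; cz = 10.5; h = 7.25; color = 'blue'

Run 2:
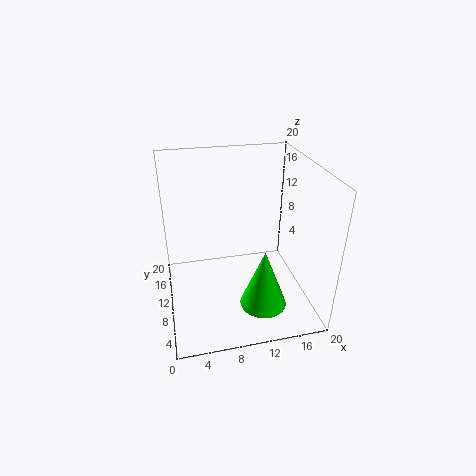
cx = 12.75; cy = 6; cz = 1.25; h = 8.5; color = 'lime'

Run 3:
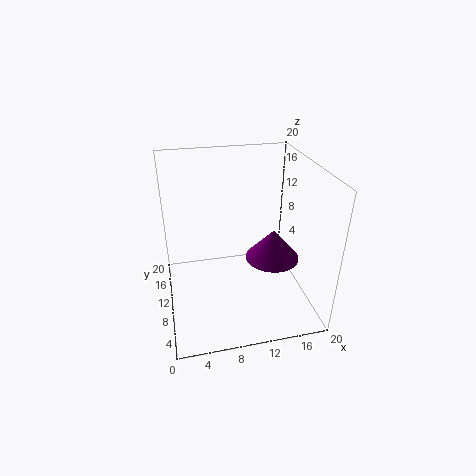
cx = 13; cy = 4.25; cz = 10.25; h = 3.75; color = 'purple'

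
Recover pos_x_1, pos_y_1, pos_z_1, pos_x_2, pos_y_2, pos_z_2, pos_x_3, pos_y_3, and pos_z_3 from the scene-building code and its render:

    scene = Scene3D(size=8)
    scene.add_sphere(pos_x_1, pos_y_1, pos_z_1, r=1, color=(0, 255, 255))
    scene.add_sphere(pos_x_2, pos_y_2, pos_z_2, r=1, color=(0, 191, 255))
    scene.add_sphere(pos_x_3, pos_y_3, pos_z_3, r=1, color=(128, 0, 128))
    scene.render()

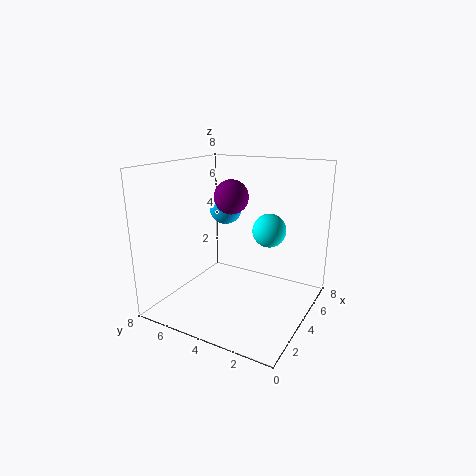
pos_x_1 = 6
pos_y_1 = 3
pos_z_1 = 4
pos_x_2 = 6
pos_y_2 = 6
pos_z_2 = 5
pos_x_3 = 5
pos_y_3 = 5
pos_z_3 = 6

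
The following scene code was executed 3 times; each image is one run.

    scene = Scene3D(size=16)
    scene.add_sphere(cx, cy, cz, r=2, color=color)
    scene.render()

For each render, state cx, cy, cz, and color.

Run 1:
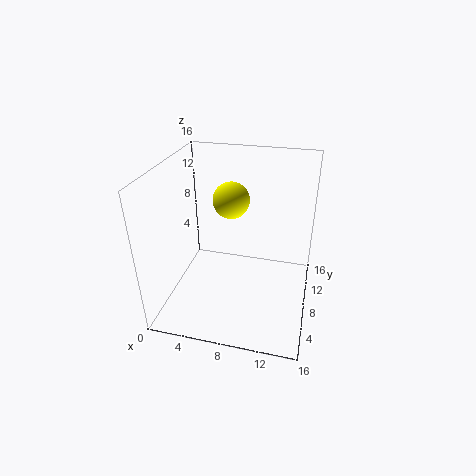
cx = 7; cy = 9; cz = 12; color = 'yellow'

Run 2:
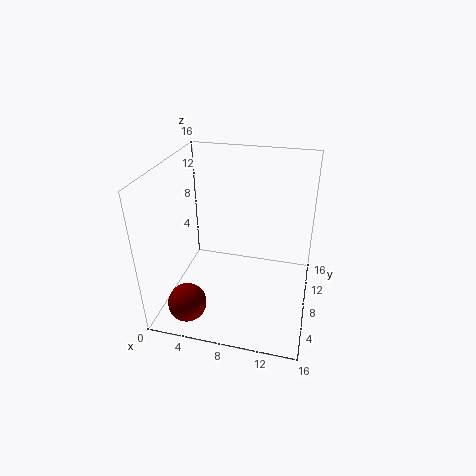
cx = 4; cy = 2; cz = 3; color = 'maroon'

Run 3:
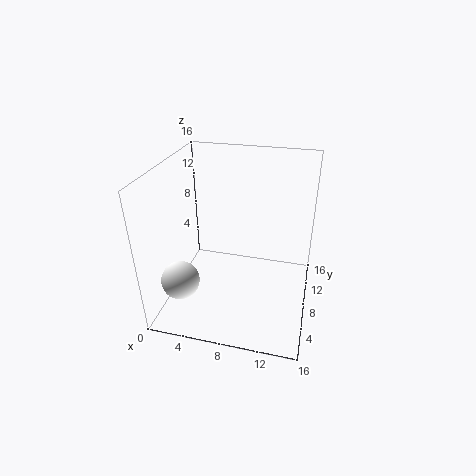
cx = 3; cy = 3; cz = 5; color = 'white'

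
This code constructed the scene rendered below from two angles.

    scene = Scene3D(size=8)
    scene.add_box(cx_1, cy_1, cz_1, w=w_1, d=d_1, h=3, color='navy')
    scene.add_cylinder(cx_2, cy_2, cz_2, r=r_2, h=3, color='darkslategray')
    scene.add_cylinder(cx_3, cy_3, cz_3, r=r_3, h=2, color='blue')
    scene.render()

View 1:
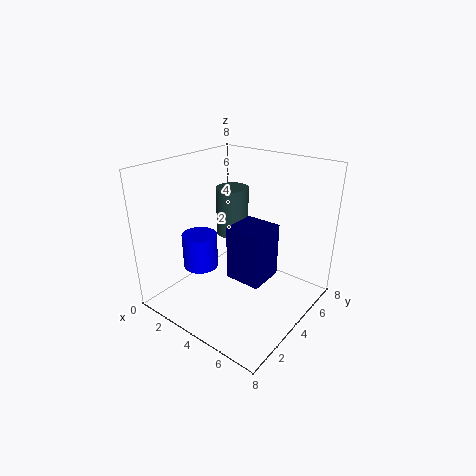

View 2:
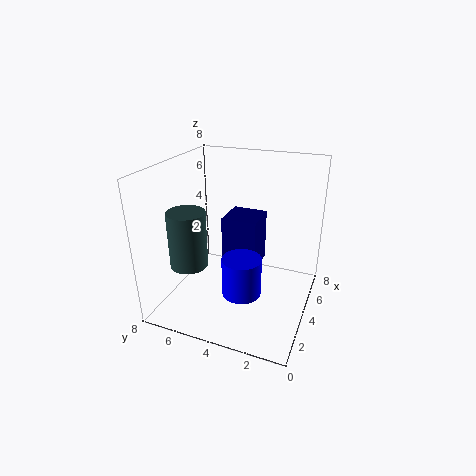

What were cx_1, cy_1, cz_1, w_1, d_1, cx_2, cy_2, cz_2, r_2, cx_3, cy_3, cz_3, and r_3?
cx_1 = 4
cy_1 = 3
cz_1 = 2
w_1 = 2
d_1 = 2
cx_2 = 2
cy_2 = 6
cz_2 = 3
r_2 = 1
cx_3 = 2
cy_3 = 3
cz_3 = 2
r_3 = 1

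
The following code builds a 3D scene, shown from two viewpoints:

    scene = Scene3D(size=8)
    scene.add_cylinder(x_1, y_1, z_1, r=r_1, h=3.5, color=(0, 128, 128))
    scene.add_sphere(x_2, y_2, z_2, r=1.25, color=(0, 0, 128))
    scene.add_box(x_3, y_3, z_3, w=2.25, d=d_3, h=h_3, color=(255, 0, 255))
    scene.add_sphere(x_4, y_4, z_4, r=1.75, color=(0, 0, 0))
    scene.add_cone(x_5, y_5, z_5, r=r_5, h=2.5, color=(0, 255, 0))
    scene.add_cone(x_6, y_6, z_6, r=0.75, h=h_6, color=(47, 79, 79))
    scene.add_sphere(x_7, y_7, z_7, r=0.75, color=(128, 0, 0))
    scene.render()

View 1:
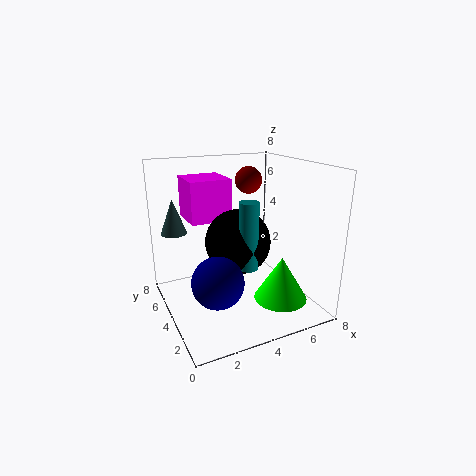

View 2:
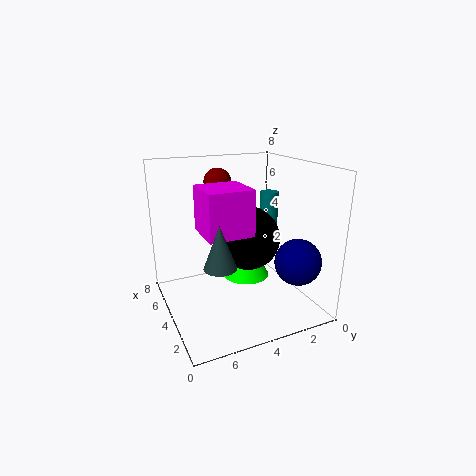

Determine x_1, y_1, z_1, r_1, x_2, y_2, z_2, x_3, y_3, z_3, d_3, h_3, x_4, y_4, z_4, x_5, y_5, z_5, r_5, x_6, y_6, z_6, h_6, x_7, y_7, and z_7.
x_1 = 3.75
y_1 = 2.25
z_1 = 3
r_1 = 0.5
x_2 = 1.75
y_2 = 1.5
z_2 = 3
x_3 = 1.5
y_3 = 4.25
z_3 = 5
d_3 = 2.25
h_3 = 2.25
x_4 = 3.75
y_4 = 3.5
z_4 = 4
x_5 = 6
y_5 = 2.5
z_5 = 0.5
r_5 = 1.5
x_6 = 1
y_6 = 6.25
z_6 = 4
h_6 = 2
x_7 = 5
y_7 = 4.75
z_7 = 7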